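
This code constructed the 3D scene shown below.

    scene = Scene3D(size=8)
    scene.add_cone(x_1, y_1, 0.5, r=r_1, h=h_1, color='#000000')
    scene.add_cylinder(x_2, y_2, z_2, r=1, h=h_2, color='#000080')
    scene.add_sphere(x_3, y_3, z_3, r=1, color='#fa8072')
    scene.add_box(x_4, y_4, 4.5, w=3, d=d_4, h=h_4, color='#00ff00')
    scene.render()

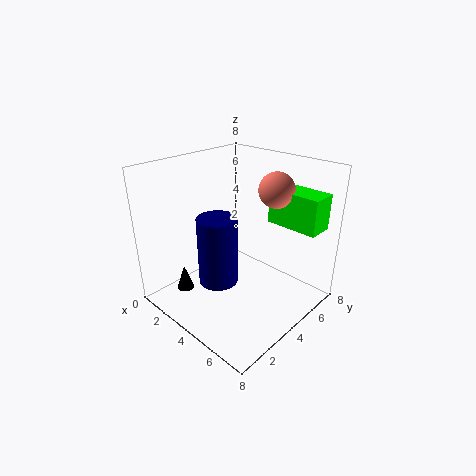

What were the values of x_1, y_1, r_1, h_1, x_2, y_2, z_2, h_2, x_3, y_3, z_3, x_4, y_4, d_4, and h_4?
x_1 = 1.5
y_1 = 2
r_1 = 0.5
h_1 = 1.5
x_2 = 4.5
y_2 = 2
z_2 = 2.5
h_2 = 3.5
x_3 = 5
y_3 = 6
z_3 = 6.5
x_4 = 4.5
y_4 = 6
d_4 = 1.5
h_4 = 2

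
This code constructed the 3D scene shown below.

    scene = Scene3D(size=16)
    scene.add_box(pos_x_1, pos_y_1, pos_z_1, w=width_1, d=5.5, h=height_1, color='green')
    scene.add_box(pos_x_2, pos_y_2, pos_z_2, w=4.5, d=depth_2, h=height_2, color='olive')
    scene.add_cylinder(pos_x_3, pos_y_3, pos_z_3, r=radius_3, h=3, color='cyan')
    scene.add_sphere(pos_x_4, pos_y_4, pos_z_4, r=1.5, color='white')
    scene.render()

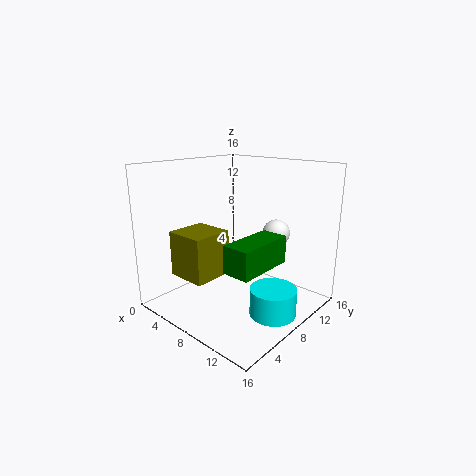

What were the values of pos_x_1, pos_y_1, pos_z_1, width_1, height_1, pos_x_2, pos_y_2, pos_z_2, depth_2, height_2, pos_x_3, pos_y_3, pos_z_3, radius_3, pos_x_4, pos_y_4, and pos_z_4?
pos_x_1 = 13
pos_y_1 = 0.5
pos_z_1 = 8
width_1 = 2.5
height_1 = 2.5
pos_x_2 = 3
pos_y_2 = 2.5
pos_z_2 = 4
depth_2 = 4.5
height_2 = 5
pos_x_3 = 13
pos_y_3 = 8
pos_z_3 = 0.5
radius_3 = 2.5
pos_x_4 = 11
pos_y_4 = 11
pos_z_4 = 8.5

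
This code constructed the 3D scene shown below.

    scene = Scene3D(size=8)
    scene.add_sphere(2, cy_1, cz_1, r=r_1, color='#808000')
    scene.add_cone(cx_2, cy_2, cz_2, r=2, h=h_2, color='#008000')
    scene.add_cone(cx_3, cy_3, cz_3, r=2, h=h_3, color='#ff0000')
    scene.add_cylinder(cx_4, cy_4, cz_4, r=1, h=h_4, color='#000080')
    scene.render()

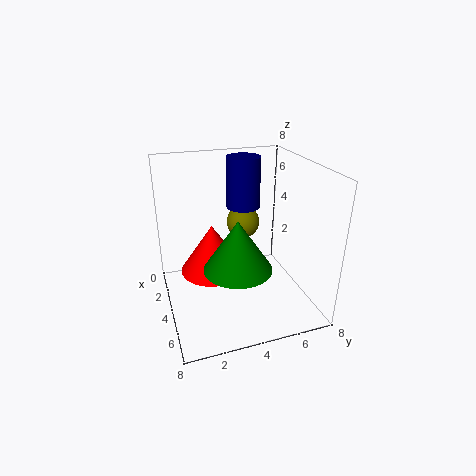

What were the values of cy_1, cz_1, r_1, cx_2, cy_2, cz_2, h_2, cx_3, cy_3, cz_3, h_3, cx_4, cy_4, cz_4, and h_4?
cy_1 = 5
cz_1 = 4
r_1 = 1
cx_2 = 4
cy_2 = 4
cz_2 = 2
h_2 = 3
cx_3 = 2
cy_3 = 3
cz_3 = 1
h_3 = 3
cx_4 = 2
cy_4 = 5
cz_4 = 5
h_4 = 3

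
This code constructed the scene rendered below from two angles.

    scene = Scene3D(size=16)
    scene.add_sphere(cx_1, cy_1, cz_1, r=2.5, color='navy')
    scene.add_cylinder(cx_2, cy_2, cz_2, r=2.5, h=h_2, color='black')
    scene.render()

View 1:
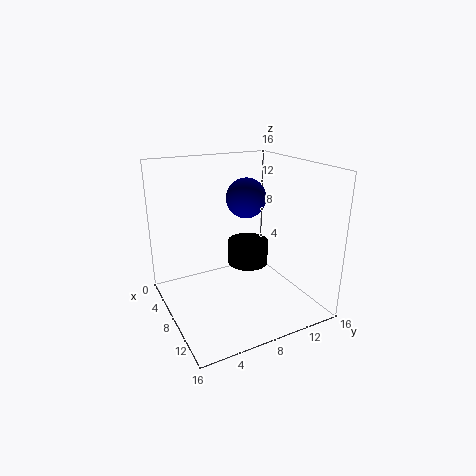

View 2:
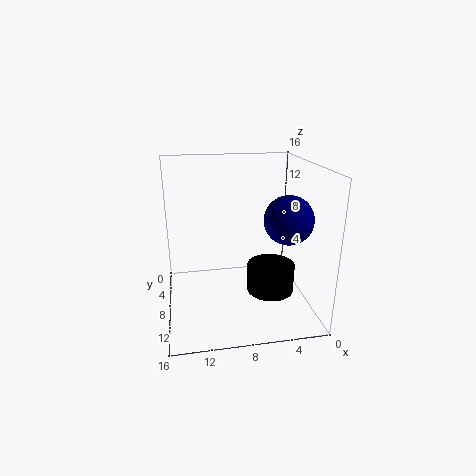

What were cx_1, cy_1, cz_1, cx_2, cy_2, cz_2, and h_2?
cx_1 = 3.5, cy_1 = 11.5, cz_1 = 11, cx_2 = 5, cy_2 = 11, cz_2 = 3, h_2 = 3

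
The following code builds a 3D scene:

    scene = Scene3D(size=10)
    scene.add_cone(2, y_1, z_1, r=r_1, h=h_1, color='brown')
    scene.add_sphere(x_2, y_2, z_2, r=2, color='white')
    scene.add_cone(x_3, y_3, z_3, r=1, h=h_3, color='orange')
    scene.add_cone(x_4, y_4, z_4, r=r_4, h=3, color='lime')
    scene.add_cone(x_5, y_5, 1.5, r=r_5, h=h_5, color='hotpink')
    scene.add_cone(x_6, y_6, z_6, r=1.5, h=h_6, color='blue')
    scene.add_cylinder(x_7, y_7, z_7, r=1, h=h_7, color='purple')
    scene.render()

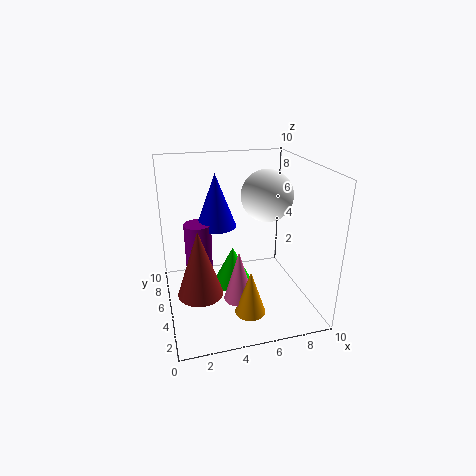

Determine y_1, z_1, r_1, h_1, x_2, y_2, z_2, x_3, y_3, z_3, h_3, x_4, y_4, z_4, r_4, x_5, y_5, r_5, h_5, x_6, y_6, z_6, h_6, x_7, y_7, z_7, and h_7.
y_1 = 3.5, z_1 = 2, r_1 = 1.5, h_1 = 4.5, x_2 = 8, y_2 = 7.5, z_2 = 7, x_3 = 5, y_3 = 2, z_3 = 1, h_3 = 3, x_4 = 5, y_4 = 6.5, z_4 = 0.5, r_4 = 1.5, x_5 = 4.5, y_5 = 3, r_5 = 1, h_5 = 3.5, x_6 = 4, y_6 = 7.5, z_6 = 5, h_6 = 4, x_7 = 2.5, y_7 = 7, z_7 = 2, h_7 = 3.5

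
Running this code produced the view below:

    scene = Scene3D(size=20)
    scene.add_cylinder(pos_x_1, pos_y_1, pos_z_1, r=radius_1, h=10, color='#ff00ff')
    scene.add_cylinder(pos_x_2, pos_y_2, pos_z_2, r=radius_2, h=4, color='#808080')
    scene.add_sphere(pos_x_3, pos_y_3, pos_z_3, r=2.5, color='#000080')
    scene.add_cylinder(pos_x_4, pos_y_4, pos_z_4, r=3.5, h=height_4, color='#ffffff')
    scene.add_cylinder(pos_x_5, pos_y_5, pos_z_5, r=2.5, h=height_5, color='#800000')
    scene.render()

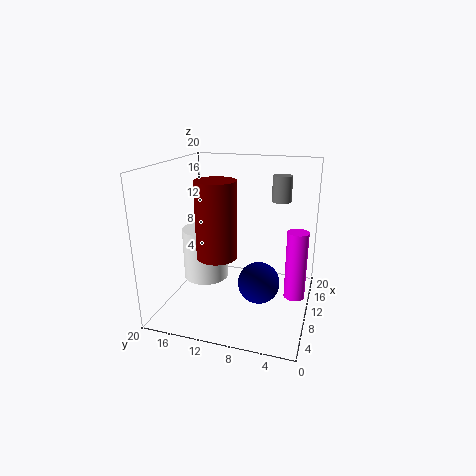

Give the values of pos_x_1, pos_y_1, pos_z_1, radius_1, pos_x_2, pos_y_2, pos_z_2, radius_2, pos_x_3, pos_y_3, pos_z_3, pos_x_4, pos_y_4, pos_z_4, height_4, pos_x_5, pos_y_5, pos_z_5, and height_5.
pos_x_1 = 12; pos_y_1 = 2; pos_z_1 = 1; radius_1 = 1.5; pos_x_2 = 18; pos_y_2 = 5.5; pos_z_2 = 13.5; radius_2 = 1.5; pos_x_3 = 4; pos_y_3 = 5.5; pos_z_3 = 7; pos_x_4 = 13.5; pos_y_4 = 16.5; pos_z_4 = 1.5; height_4 = 8; pos_x_5 = 4.5; pos_y_5 = 11; pos_z_5 = 9.5; height_5 = 9.5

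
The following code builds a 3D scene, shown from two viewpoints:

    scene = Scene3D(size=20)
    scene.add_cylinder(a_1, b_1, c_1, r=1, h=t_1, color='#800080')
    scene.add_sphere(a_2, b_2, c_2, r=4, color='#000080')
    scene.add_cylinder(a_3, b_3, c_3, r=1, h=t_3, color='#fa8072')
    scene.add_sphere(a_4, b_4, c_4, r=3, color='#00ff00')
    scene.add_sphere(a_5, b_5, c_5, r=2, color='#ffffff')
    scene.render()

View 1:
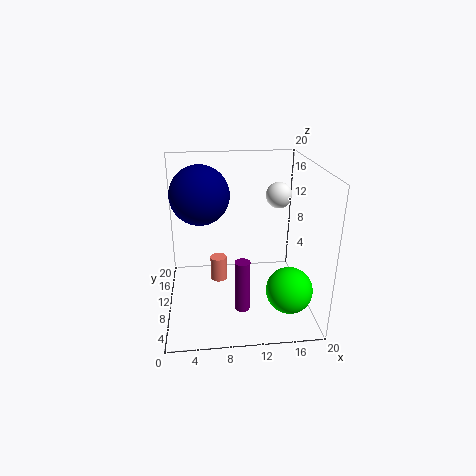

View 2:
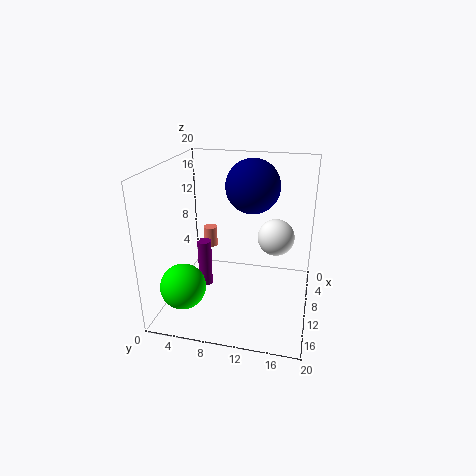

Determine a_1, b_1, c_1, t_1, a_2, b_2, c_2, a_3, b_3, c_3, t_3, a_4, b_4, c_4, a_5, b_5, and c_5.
a_1 = 10; b_1 = 5; c_1 = 2; t_1 = 7; a_2 = 5; b_2 = 11; c_2 = 16; a_3 = 7; b_3 = 5; c_3 = 7; t_3 = 3; a_4 = 16; b_4 = 4; c_4 = 5; a_5 = 17; b_5 = 16; c_5 = 14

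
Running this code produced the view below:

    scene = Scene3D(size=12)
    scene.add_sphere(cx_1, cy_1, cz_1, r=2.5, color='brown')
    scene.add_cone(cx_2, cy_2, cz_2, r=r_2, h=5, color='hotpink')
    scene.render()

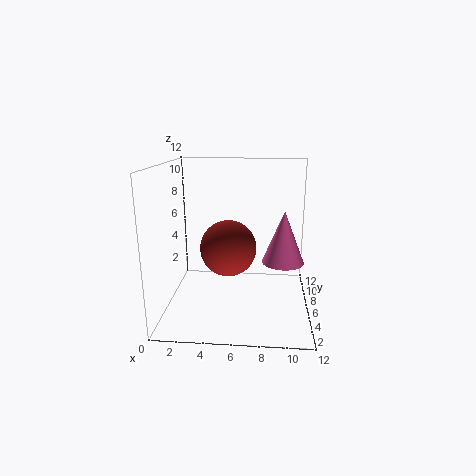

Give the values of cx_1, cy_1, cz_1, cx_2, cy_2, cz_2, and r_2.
cx_1 = 5
cy_1 = 7.5
cz_1 = 4.5
cx_2 = 10
cy_2 = 9.5
cz_2 = 2.5
r_2 = 2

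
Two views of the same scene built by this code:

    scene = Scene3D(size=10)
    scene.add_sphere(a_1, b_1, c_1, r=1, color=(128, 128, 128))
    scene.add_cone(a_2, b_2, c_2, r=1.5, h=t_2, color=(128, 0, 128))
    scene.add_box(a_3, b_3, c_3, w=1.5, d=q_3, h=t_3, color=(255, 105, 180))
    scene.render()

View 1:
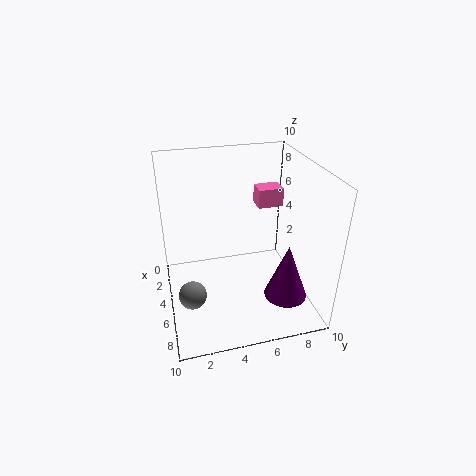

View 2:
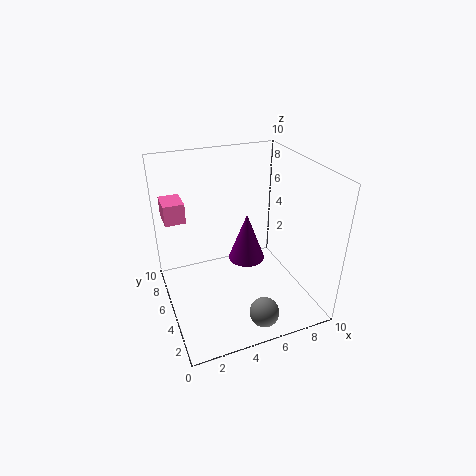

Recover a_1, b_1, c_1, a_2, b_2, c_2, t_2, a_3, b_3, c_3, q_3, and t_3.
a_1 = 5.5, b_1 = 1.5, c_1 = 1, a_2 = 7, b_2 = 8, c_2 = 1, t_2 = 4, a_3 = 0.5, b_3 = 7.5, c_3 = 5.5, q_3 = 2, t_3 = 1.5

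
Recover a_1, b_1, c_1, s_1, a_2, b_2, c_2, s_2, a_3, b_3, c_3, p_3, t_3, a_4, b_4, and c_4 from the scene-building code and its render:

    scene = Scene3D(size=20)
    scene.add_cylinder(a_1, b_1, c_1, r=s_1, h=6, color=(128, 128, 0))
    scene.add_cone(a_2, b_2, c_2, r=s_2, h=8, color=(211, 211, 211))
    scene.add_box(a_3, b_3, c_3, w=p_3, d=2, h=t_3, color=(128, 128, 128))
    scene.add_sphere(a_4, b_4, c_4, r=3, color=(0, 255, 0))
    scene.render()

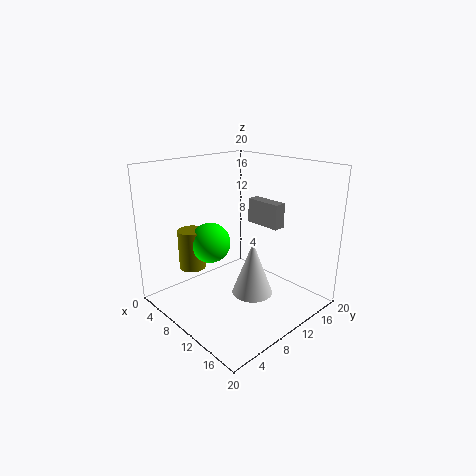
a_1 = 3
b_1 = 7
c_1 = 4
s_1 = 2
a_2 = 11
b_2 = 12
c_2 = 1
s_2 = 3
a_3 = 4
b_3 = 18
c_3 = 9
p_3 = 6
t_3 = 4
a_4 = 5
b_4 = 9
c_4 = 8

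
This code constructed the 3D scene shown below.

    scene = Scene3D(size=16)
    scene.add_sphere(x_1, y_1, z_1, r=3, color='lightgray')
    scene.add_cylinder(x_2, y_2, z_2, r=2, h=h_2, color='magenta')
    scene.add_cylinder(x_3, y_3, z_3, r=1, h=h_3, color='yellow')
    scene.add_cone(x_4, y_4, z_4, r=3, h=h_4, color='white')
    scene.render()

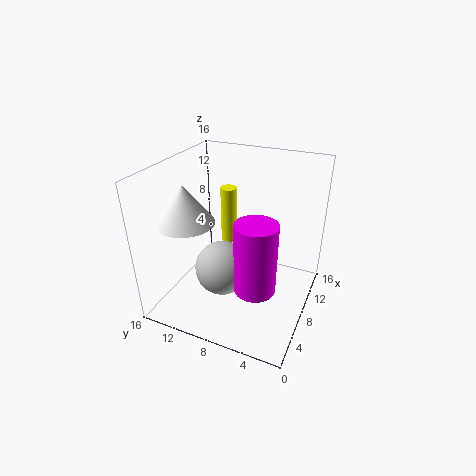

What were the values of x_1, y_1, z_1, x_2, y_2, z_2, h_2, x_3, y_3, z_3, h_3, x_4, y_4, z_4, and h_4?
x_1 = 6, y_1 = 9, z_1 = 5, x_2 = 3, y_2 = 4, z_2 = 6, h_2 = 7, x_3 = 12, y_3 = 11, z_3 = 5, h_3 = 7, x_4 = 4, y_4 = 12, z_4 = 11, h_4 = 4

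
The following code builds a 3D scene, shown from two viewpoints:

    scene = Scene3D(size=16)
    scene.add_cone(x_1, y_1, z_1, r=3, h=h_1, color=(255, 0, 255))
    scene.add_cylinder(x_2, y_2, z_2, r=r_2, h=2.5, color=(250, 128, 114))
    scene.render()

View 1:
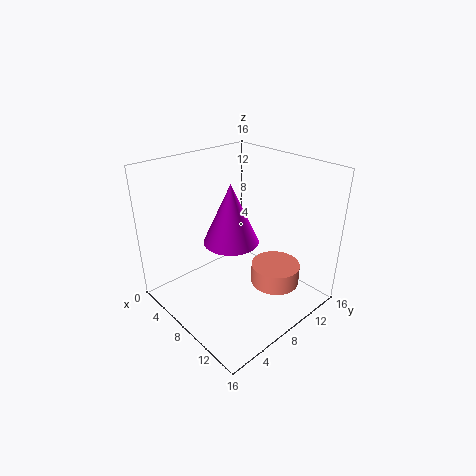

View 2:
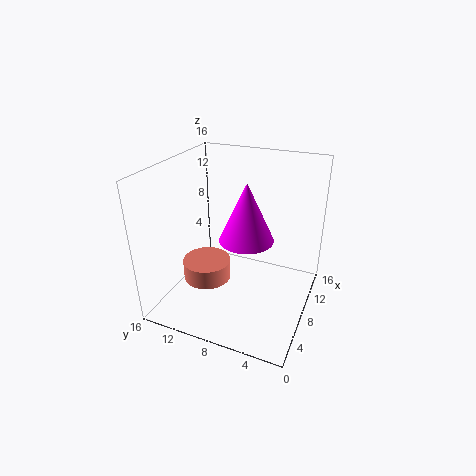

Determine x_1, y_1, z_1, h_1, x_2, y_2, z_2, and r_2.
x_1 = 8; y_1 = 7; z_1 = 8; h_1 = 6.5; x_2 = 9.5; y_2 = 13; z_2 = 0.5; r_2 = 3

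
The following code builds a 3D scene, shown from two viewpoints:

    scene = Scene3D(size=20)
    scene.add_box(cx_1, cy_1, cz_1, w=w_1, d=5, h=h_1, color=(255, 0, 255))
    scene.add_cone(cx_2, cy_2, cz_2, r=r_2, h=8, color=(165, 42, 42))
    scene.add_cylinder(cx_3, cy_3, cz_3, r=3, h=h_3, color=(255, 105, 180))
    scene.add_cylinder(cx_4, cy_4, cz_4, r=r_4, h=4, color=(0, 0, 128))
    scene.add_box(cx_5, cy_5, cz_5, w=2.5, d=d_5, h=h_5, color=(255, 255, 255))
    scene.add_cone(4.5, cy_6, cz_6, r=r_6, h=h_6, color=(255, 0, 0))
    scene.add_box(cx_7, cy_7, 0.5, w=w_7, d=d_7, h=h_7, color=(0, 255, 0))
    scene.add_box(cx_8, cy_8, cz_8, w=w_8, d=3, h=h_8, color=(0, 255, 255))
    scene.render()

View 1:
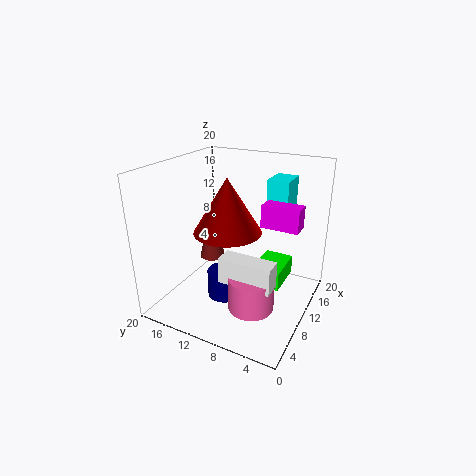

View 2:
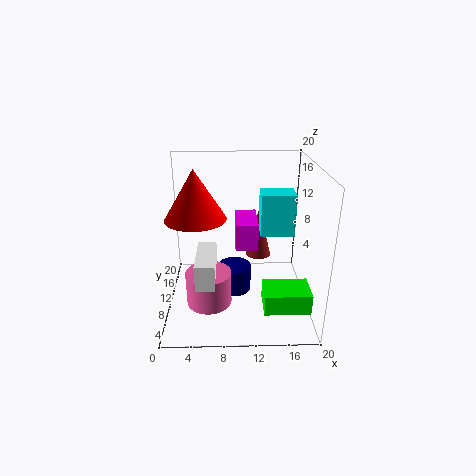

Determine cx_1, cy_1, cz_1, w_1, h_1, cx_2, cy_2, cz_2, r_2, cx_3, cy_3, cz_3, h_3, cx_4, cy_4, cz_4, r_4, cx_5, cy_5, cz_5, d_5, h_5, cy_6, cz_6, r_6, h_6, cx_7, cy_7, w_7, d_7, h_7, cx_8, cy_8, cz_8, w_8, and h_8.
cx_1 = 9.5; cy_1 = 1.5; cz_1 = 12.5; w_1 = 2.5; h_1 = 3; cx_2 = 13.5; cy_2 = 16.5; cz_2 = 4; r_2 = 2; cx_3 = 6; cy_3 = 6; cz_3 = 2.5; h_3 = 4.5; cx_4 = 9.5; cy_4 = 12; cz_4 = 0.5; r_4 = 2.5; cx_5 = 4.5; cy_5 = 3; cz_5 = 6; d_5 = 7; h_5 = 3.5; cy_6 = 8.5; cz_6 = 13.5; r_6 = 4; h_6 = 6.5; cx_7 = 13.5; cy_7 = 5; w_7 = 6.5; d_7 = 4.5; h_7 = 3; cx_8 = 12.5; cy_8 = 4; cz_8 = 13; w_8 = 4; h_8 = 5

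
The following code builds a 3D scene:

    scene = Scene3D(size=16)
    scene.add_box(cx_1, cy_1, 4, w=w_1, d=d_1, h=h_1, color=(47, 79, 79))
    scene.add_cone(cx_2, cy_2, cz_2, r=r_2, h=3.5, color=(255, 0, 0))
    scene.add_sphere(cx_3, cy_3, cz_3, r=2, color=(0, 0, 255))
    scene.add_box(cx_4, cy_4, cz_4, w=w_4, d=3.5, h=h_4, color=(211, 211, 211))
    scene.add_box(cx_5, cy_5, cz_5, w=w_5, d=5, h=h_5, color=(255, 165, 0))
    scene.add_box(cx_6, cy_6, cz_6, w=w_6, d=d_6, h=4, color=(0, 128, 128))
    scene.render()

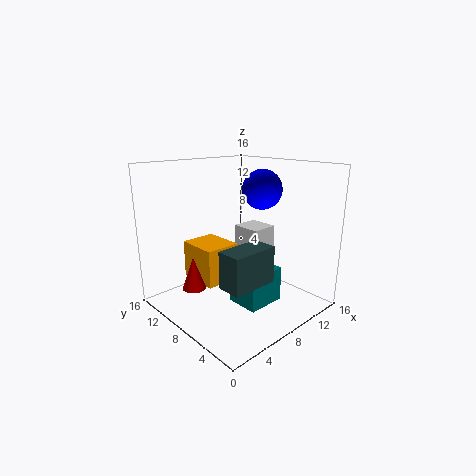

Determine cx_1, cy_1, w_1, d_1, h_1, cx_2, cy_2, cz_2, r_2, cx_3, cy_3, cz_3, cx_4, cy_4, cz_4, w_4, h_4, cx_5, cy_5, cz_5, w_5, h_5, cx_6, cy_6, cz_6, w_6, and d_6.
cx_1 = 3.75, cy_1 = 3.5, w_1 = 5.25, d_1 = 2.75, h_1 = 4, cx_2 = 2.75, cy_2 = 9.25, cz_2 = 3.25, r_2 = 1.25, cx_3 = 8.5, cy_3 = 5, cz_3 = 13.75, cx_4 = 10, cy_4 = 7.25, cz_4 = 5.75, w_4 = 3.25, h_4 = 2.75, cx_5 = 5.25, cy_5 = 9.75, cz_5 = 2, w_5 = 4.25, h_5 = 4.5, cx_6 = 7, cy_6 = 4.5, cz_6 = 0.5, w_6 = 4.5, d_6 = 3.75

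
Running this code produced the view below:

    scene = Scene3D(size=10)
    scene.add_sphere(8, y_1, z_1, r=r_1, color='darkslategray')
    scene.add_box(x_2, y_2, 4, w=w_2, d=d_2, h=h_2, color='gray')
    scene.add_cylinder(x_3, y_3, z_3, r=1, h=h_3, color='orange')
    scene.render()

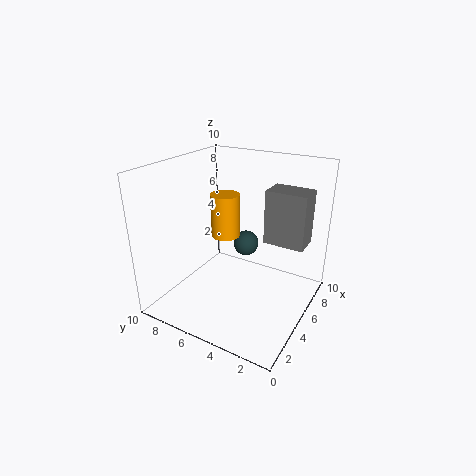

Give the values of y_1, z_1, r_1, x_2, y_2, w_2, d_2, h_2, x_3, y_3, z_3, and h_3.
y_1 = 6; z_1 = 3; r_1 = 1; x_2 = 7; y_2 = 1; w_2 = 2; d_2 = 3; h_2 = 4; x_3 = 5; y_3 = 6; z_3 = 5; h_3 = 3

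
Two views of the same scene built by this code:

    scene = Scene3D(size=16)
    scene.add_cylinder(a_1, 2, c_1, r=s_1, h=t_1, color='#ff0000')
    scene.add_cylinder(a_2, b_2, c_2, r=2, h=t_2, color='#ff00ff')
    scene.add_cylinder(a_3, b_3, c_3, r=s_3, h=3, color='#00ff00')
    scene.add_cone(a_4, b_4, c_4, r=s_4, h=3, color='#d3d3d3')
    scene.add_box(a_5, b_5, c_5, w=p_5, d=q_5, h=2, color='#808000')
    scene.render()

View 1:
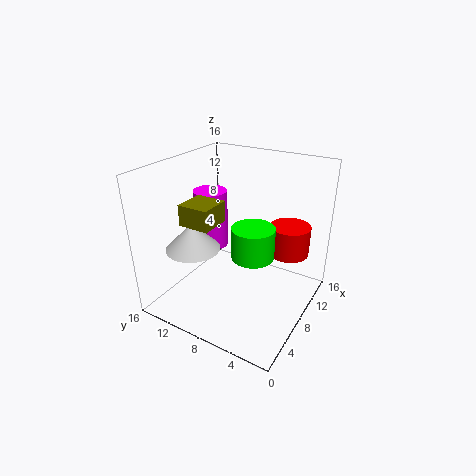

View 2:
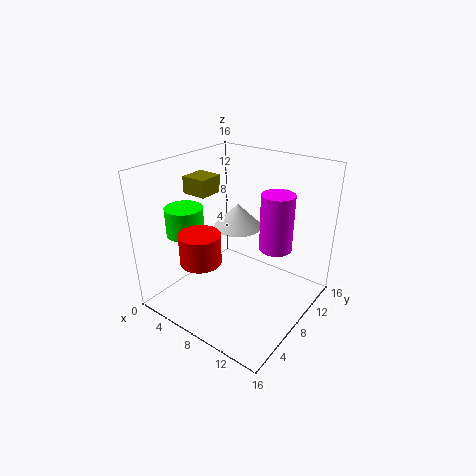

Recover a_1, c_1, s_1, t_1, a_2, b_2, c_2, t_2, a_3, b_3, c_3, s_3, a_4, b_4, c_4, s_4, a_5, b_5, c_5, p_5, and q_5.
a_1 = 8, c_1 = 8, s_1 = 2, t_1 = 3, a_2 = 10, b_2 = 13, c_2 = 5, t_2 = 7, a_3 = 4, b_3 = 4, c_3 = 9, s_3 = 2, a_4 = 5, b_4 = 12, c_4 = 7, s_4 = 3, a_5 = 1, b_5 = 7, c_5 = 12, p_5 = 3, q_5 = 3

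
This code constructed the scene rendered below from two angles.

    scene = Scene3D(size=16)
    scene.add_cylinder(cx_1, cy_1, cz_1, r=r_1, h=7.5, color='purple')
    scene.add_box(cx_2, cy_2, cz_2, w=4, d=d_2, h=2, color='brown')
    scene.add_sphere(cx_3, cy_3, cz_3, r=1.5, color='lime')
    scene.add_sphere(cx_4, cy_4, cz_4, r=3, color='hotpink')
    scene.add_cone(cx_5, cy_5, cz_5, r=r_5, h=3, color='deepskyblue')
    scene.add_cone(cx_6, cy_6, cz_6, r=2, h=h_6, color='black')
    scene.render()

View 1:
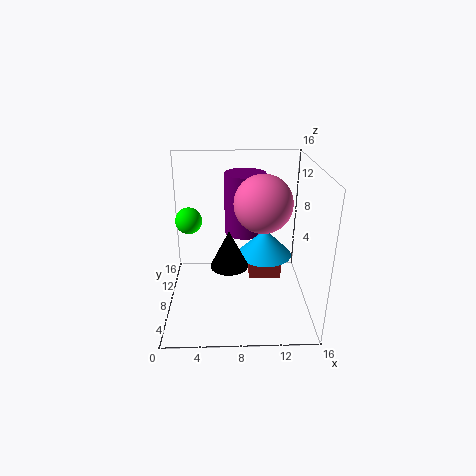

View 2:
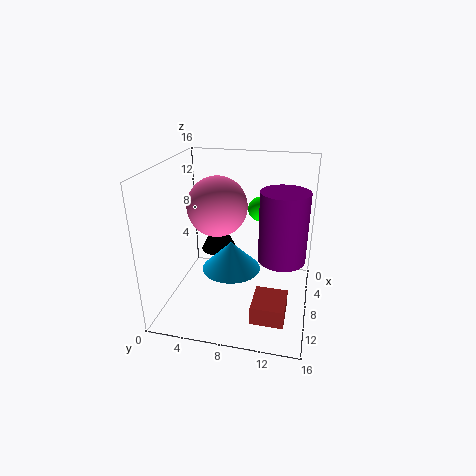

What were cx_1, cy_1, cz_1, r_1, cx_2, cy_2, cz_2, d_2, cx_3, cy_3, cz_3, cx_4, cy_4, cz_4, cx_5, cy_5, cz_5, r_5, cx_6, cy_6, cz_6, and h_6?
cx_1 = 9
cy_1 = 13
cz_1 = 6.5
r_1 = 2.5
cx_2 = 9.5
cy_2 = 10.5
cz_2 = 1
d_2 = 3.5
cx_3 = 2.5
cy_3 = 9.5
cz_3 = 9.5
cx_4 = 10.5
cy_4 = 6.5
cz_4 = 12.5
cx_5 = 11
cy_5 = 8
cz_5 = 6
r_5 = 3
cx_6 = 7
cy_6 = 5.5
cz_6 = 6
h_6 = 4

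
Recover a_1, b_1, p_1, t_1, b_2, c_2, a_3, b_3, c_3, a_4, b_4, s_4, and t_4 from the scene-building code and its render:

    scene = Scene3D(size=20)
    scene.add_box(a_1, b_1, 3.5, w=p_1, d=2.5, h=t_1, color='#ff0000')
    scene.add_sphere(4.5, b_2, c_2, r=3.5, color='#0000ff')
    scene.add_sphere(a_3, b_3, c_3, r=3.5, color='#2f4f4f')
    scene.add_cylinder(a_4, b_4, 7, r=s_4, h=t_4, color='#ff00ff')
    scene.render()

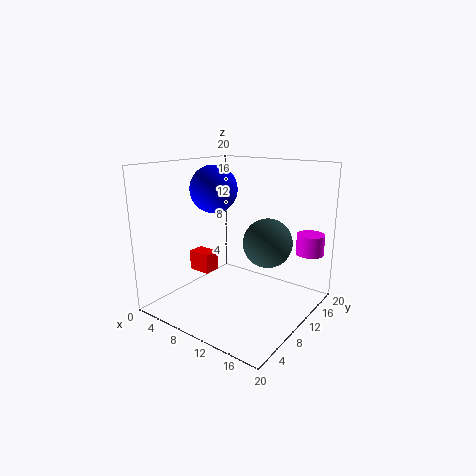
a_1 = 1.5
b_1 = 9
p_1 = 3.5
t_1 = 3
b_2 = 11.5
c_2 = 16
a_3 = 13
b_3 = 13
c_3 = 9
a_4 = 17.5
b_4 = 17.5
s_4 = 2
t_4 = 3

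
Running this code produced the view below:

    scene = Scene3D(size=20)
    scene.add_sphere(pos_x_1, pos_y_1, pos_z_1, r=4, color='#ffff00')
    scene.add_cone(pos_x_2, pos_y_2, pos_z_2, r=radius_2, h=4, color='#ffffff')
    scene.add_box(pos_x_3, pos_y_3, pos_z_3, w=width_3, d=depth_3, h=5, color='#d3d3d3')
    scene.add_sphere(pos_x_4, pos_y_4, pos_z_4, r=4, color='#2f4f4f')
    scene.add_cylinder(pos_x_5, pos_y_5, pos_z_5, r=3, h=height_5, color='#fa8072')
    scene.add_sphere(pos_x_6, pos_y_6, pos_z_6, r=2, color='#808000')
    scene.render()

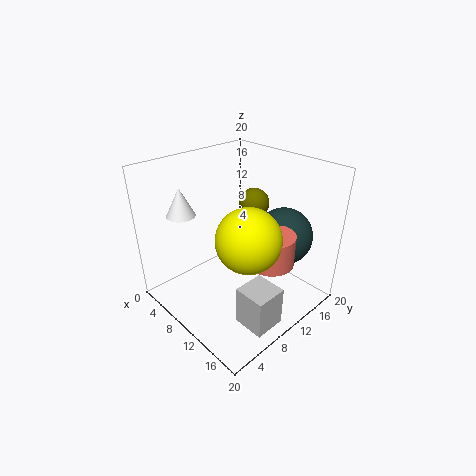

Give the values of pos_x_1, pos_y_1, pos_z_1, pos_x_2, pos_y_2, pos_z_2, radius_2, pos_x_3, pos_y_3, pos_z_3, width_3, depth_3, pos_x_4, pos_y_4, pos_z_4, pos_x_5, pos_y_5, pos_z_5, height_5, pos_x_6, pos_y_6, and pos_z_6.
pos_x_1 = 15
pos_y_1 = 7
pos_z_1 = 13
pos_x_2 = 4
pos_y_2 = 5
pos_z_2 = 13
radius_2 = 2
pos_x_3 = 16
pos_y_3 = 4
pos_z_3 = 3
width_3 = 4
depth_3 = 4
pos_x_4 = 14
pos_y_4 = 15
pos_z_4 = 10
pos_x_5 = 16
pos_y_5 = 10
pos_z_5 = 9
height_5 = 4
pos_x_6 = 11
pos_y_6 = 12
pos_z_6 = 15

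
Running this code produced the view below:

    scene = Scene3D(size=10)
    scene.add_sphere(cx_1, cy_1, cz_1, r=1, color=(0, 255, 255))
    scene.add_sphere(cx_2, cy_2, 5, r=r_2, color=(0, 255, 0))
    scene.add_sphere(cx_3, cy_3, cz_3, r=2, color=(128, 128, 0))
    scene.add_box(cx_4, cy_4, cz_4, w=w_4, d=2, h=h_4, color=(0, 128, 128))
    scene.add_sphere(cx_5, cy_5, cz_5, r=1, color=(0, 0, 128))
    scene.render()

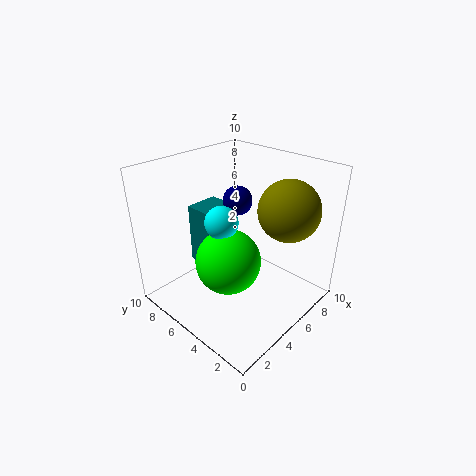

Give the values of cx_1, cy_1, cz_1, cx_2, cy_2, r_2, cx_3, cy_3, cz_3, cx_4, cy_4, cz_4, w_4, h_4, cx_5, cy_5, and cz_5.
cx_1 = 2.5
cy_1 = 4
cz_1 = 7.5
cx_2 = 2.5
cy_2 = 3.5
r_2 = 2
cx_3 = 6.5
cy_3 = 2
cz_3 = 7.5
cx_4 = 4
cy_4 = 7
cz_4 = 2
w_4 = 2.5
h_4 = 4.5
cx_5 = 5.5
cy_5 = 5.5
cz_5 = 7.5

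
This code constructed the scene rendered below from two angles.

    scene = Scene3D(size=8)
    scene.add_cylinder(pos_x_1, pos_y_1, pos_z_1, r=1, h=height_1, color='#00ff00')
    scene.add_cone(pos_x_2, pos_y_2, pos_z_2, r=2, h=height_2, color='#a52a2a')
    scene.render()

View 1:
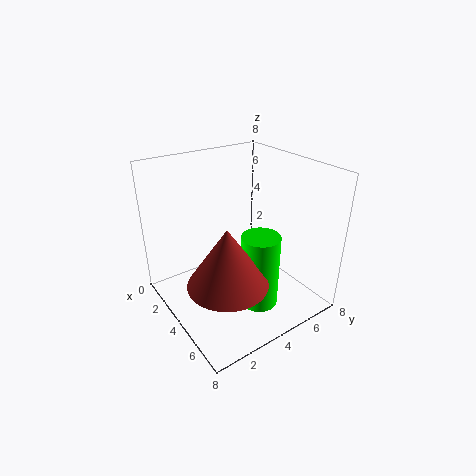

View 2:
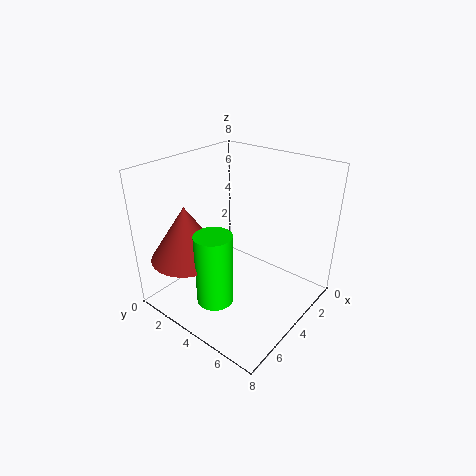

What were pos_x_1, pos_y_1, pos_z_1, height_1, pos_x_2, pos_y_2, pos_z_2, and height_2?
pos_x_1 = 6
pos_y_1 = 4
pos_z_1 = 1
height_1 = 4
pos_x_2 = 6
pos_y_2 = 2
pos_z_2 = 3
height_2 = 3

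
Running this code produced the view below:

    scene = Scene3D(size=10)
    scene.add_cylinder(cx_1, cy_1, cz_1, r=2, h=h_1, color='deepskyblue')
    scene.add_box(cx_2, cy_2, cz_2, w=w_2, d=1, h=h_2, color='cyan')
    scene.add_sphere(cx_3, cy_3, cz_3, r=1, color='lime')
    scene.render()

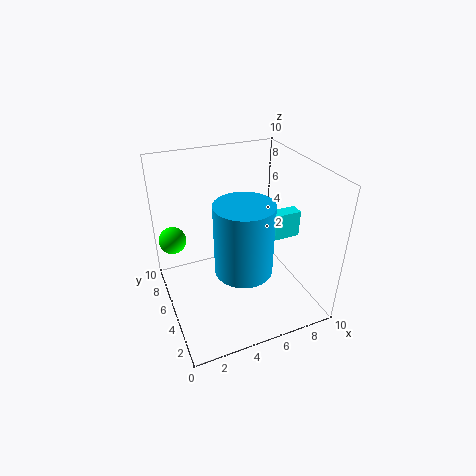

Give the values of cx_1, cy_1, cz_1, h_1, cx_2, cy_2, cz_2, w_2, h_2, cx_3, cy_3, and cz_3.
cx_1 = 5; cy_1 = 4; cz_1 = 3; h_1 = 5; cx_2 = 8; cy_2 = 5; cz_2 = 4; w_2 = 2; h_2 = 2; cx_3 = 1; cy_3 = 8; cz_3 = 4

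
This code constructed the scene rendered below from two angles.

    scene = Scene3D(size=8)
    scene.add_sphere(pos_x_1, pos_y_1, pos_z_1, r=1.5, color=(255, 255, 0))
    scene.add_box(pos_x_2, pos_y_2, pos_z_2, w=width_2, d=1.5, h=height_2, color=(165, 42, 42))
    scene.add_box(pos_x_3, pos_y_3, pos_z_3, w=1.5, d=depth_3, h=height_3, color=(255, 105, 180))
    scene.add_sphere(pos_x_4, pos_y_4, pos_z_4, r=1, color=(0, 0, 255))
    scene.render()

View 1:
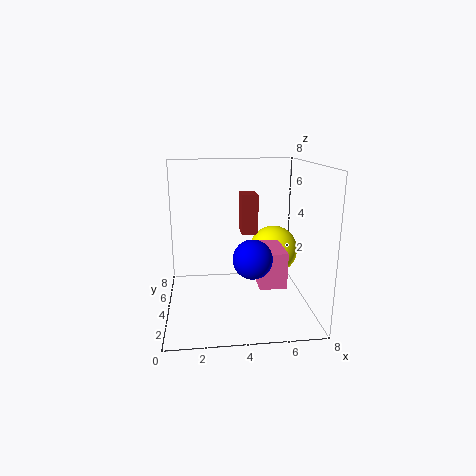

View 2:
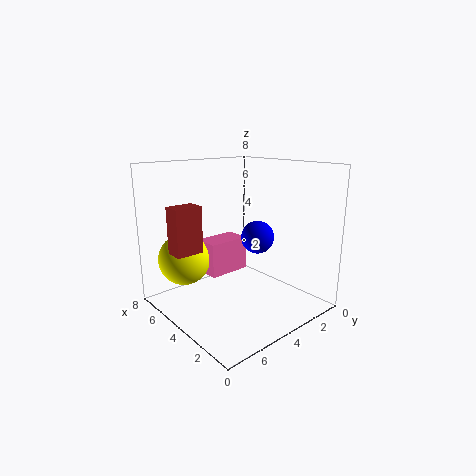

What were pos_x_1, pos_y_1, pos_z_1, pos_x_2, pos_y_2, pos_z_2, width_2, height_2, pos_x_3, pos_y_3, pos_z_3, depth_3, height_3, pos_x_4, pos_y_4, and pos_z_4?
pos_x_1 = 6.5; pos_y_1 = 6; pos_z_1 = 2.5; pos_x_2 = 4.5; pos_y_2 = 6; pos_z_2 = 3.5; width_2 = 1; height_2 = 2.5; pos_x_3 = 5; pos_y_3 = 2.5; pos_z_3 = 1.5; depth_3 = 2.5; height_3 = 2; pos_x_4 = 4.5; pos_y_4 = 2; pos_z_4 = 3.5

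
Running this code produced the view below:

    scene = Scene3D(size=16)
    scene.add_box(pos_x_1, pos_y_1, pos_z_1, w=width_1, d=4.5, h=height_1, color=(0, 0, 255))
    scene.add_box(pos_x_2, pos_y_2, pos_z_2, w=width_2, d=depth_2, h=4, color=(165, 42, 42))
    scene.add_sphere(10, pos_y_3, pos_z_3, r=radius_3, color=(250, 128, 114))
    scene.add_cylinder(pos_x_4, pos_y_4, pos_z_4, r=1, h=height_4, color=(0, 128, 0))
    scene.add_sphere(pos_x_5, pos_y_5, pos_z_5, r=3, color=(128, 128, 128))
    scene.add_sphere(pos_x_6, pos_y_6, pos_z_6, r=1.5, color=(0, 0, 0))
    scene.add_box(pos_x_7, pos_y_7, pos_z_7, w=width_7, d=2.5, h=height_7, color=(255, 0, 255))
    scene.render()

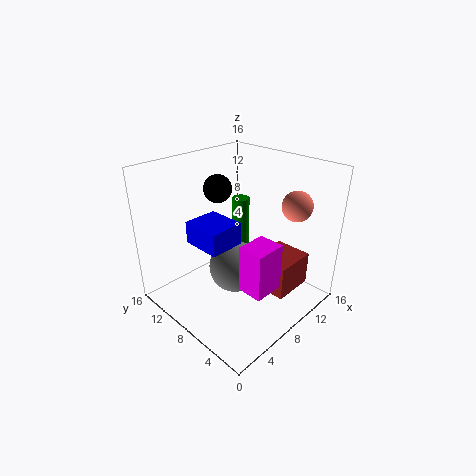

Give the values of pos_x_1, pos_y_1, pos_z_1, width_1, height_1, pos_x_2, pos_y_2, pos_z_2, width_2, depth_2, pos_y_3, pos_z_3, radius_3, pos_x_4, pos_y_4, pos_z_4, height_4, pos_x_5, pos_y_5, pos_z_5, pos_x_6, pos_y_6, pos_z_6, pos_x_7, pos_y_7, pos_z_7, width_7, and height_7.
pos_x_1 = 4, pos_y_1 = 7.5, pos_z_1 = 7.5, width_1 = 4, height_1 = 2.5, pos_x_2 = 10, pos_y_2 = 3, pos_z_2 = 1, width_2 = 5, depth_2 = 4.5, pos_y_3 = 2, pos_z_3 = 13, radius_3 = 1.5, pos_x_4 = 10.5, pos_y_4 = 10, pos_z_4 = 4.5, height_4 = 7, pos_x_5 = 8, pos_y_5 = 8.5, pos_z_5 = 4, pos_x_6 = 7, pos_y_6 = 10, pos_z_6 = 13.5, pos_x_7 = 3, pos_y_7 = 0.5, pos_z_7 = 6.5, width_7 = 3, height_7 = 4.5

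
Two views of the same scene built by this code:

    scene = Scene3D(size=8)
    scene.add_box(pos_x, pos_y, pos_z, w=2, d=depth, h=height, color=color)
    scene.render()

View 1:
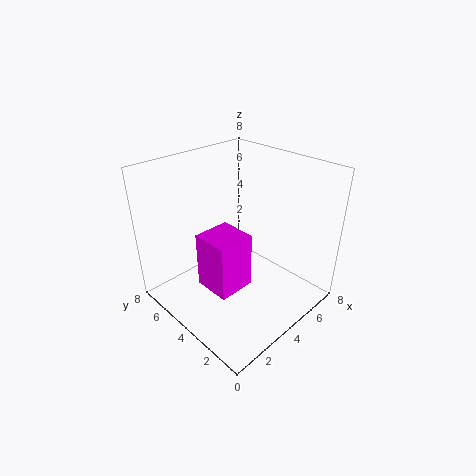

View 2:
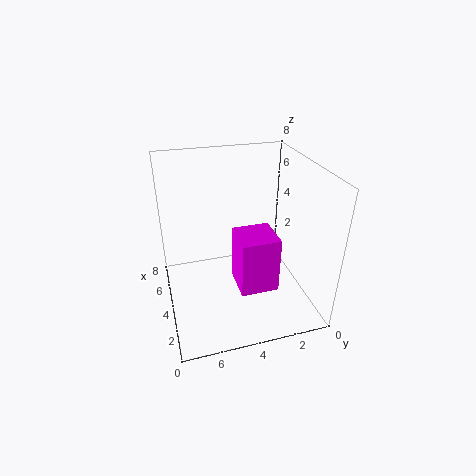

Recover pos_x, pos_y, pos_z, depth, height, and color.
pos_x = 1.5; pos_y = 2.5; pos_z = 2; depth = 2; height = 3; color = 'magenta'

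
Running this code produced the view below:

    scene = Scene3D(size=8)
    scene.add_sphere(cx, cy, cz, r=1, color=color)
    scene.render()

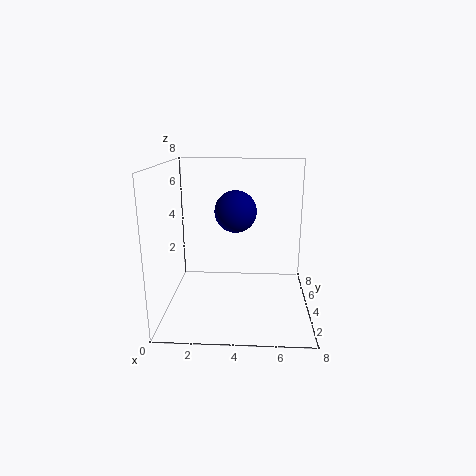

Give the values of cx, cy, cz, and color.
cx = 4; cy = 2; cz = 6; color = 'navy'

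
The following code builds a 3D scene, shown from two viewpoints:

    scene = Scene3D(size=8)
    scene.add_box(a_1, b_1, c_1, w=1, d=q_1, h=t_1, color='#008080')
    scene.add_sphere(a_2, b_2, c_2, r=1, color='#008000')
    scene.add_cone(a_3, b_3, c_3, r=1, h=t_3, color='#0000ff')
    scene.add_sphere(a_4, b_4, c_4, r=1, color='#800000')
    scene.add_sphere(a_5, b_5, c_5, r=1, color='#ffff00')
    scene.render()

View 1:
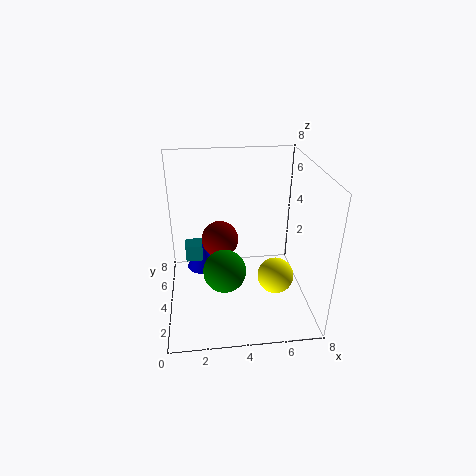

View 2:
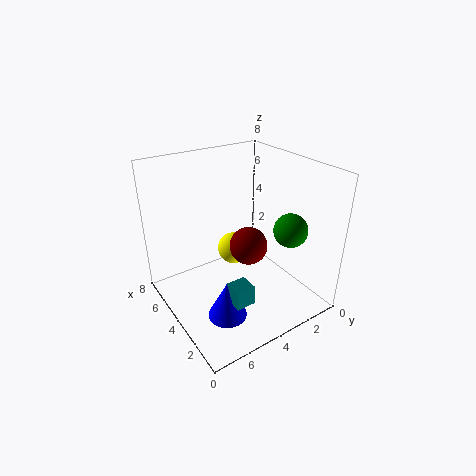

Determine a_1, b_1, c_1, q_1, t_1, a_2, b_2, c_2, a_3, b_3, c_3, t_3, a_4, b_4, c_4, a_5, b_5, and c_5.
a_1 = 1
b_1 = 5
c_1 = 2
q_1 = 1
t_1 = 1
a_2 = 3
b_2 = 1
c_2 = 4
a_3 = 2
b_3 = 6
c_3 = 1
t_3 = 2
a_4 = 3
b_4 = 4
c_4 = 4
a_5 = 6
b_5 = 3
c_5 = 2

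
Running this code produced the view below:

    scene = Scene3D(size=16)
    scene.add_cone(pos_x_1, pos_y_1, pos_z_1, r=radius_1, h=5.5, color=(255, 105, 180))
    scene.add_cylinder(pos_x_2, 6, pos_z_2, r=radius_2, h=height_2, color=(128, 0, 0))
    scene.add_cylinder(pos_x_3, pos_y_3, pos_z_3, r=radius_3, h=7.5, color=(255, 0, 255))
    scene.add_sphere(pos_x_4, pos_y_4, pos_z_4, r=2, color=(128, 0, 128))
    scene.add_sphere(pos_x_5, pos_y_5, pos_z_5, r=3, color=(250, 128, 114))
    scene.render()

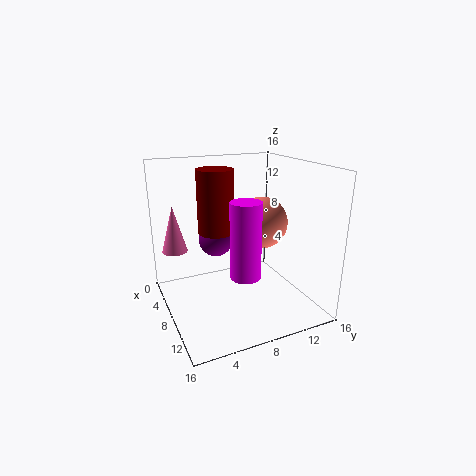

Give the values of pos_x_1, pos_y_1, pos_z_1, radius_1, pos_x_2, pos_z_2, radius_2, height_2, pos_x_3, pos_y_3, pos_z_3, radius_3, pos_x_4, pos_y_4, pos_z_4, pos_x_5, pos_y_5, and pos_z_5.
pos_x_1 = 3; pos_y_1 = 2; pos_z_1 = 5.5; radius_1 = 1.5; pos_x_2 = 6.5; pos_z_2 = 8.5; radius_2 = 2; height_2 = 7; pos_x_3 = 13; pos_y_3 = 6.5; pos_z_3 = 6; radius_3 = 1.5; pos_x_4 = 5; pos_y_4 = 6.5; pos_z_4 = 7; pos_x_5 = 7; pos_y_5 = 11.5; pos_z_5 = 9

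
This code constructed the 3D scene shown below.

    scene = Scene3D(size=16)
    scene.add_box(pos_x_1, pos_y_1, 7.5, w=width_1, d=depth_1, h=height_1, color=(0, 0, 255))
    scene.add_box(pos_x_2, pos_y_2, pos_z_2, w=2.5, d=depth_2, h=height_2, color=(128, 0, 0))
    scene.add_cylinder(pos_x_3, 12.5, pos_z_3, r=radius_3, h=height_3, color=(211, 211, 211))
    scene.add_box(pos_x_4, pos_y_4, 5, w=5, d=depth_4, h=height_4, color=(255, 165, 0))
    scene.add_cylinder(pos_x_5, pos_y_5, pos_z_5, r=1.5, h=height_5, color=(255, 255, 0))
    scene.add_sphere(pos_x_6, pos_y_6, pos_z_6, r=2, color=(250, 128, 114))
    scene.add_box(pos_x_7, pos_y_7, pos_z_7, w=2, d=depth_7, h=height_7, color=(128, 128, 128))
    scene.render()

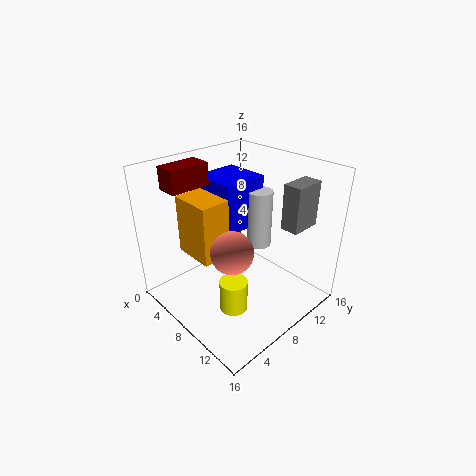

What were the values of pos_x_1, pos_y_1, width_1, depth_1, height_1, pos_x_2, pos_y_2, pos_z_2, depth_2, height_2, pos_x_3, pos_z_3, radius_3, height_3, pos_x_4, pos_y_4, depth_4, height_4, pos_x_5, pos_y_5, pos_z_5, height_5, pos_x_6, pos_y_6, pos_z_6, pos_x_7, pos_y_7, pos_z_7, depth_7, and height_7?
pos_x_1 = 1, pos_y_1 = 8, width_1 = 5.5, depth_1 = 5.5, height_1 = 6, pos_x_2 = 2, pos_y_2 = 2.5, pos_z_2 = 13.5, depth_2 = 4.5, height_2 = 2.5, pos_x_3 = 7, pos_z_3 = 5, radius_3 = 1.5, height_3 = 7, pos_x_4 = 1.5, pos_y_4 = 4.5, depth_4 = 4, height_4 = 7, pos_x_5 = 10.5, pos_y_5 = 5, pos_z_5 = 1.5, height_5 = 3.5, pos_x_6 = 12, pos_y_6 = 3.5, pos_z_6 = 10, pos_x_7 = 11.5, pos_y_7 = 11, pos_z_7 = 9.5, depth_7 = 3.5, height_7 = 5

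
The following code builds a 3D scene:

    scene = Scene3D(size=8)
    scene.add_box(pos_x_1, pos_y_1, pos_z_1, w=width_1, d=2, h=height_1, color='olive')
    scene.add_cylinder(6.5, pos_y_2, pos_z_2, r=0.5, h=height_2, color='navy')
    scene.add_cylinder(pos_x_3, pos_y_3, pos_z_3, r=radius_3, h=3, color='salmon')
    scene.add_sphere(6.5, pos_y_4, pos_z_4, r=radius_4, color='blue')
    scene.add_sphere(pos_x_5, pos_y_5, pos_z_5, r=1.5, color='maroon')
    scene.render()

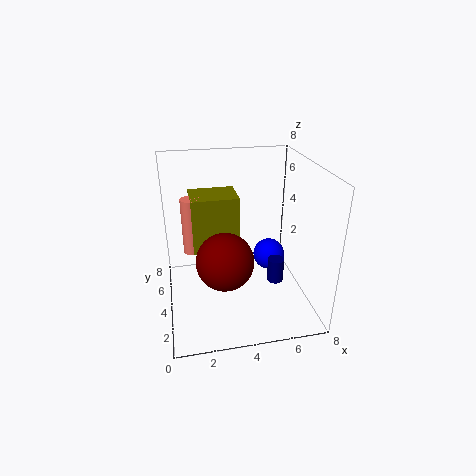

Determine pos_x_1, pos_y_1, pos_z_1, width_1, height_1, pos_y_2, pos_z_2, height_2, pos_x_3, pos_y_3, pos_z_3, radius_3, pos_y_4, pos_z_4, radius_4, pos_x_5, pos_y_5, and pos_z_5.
pos_x_1 = 1.5, pos_y_1 = 3.5, pos_z_1 = 3.5, width_1 = 2.5, height_1 = 3, pos_y_2 = 4.5, pos_z_2 = 0.5, height_2 = 1.5, pos_x_3 = 1.5, pos_y_3 = 4, pos_z_3 = 3.5, radius_3 = 0.5, pos_y_4 = 6, pos_z_4 = 1.5, radius_4 = 1, pos_x_5 = 3, pos_y_5 = 2.5, pos_z_5 = 3.5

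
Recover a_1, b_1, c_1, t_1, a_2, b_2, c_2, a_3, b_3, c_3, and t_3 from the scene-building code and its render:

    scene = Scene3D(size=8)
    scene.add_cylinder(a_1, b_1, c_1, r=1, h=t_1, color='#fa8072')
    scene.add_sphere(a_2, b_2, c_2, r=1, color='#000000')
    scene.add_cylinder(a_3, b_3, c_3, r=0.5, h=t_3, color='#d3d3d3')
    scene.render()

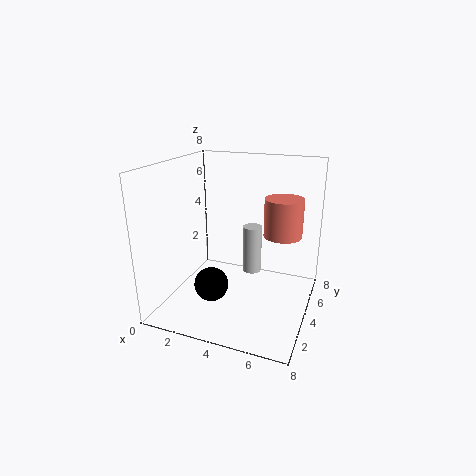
a_1 = 6.5, b_1 = 4, c_1 = 4.5, t_1 = 2, a_2 = 2.5, b_2 = 3.5, c_2 = 1, a_3 = 5, b_3 = 3.5, c_3 = 2.5, t_3 = 2.5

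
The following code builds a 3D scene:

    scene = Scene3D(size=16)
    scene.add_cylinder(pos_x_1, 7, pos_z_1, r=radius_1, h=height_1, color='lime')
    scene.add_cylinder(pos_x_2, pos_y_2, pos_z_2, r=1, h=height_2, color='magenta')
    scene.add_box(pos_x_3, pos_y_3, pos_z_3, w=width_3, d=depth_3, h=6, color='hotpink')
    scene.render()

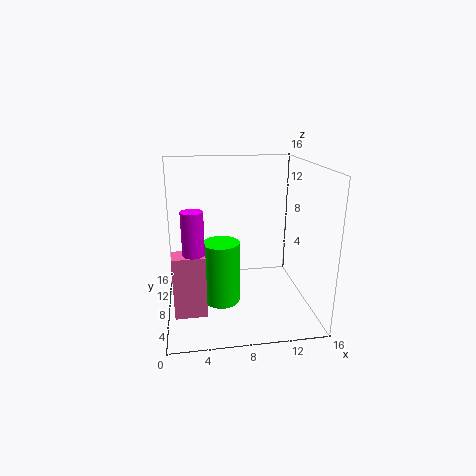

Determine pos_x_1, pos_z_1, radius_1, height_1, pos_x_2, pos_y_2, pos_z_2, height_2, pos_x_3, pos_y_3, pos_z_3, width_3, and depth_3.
pos_x_1 = 6, pos_z_1 = 1, radius_1 = 2, height_1 = 7, pos_x_2 = 3, pos_y_2 = 2, pos_z_2 = 6, height_2 = 7, pos_x_3 = 1, pos_y_3 = 1, pos_z_3 = 3, width_3 = 3, depth_3 = 2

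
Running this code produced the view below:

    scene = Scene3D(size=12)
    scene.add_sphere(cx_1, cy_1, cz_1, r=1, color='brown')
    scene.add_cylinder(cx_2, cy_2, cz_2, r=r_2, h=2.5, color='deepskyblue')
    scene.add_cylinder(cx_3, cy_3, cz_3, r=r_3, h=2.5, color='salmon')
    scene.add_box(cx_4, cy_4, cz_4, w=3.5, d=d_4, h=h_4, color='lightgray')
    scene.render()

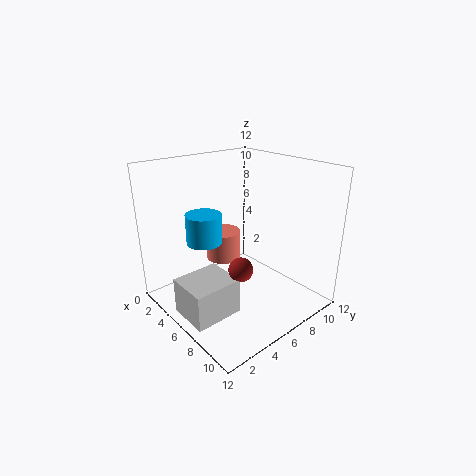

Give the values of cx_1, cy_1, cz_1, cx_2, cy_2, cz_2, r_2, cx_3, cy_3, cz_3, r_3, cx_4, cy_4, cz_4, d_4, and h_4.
cx_1 = 7.5
cy_1 = 5
cz_1 = 4
cx_2 = 4
cy_2 = 4
cz_2 = 5.5
r_2 = 1.5
cx_3 = 4
cy_3 = 6
cz_3 = 3.5
r_3 = 1.5
cx_4 = 4.5
cy_4 = 0.5
cz_4 = 0.5
d_4 = 4
h_4 = 3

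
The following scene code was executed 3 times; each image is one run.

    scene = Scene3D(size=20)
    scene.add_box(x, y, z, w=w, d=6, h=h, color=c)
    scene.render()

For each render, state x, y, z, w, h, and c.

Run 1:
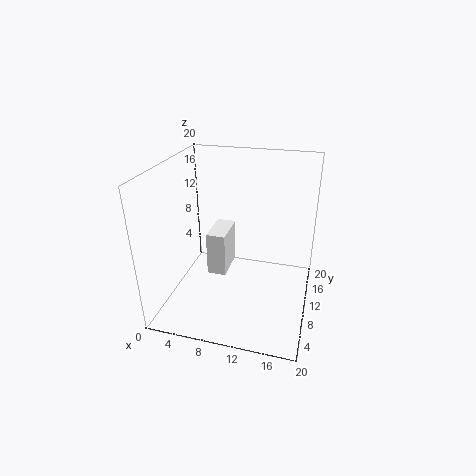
x = 4
y = 13
z = 1
w = 3
h = 7
c = 'white'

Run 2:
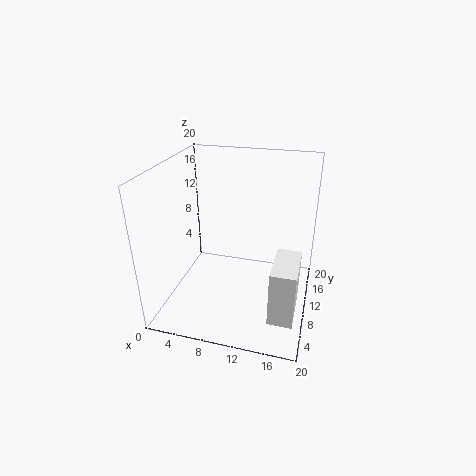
x = 16
y = 1
z = 4
w = 3
h = 7
c = 'white'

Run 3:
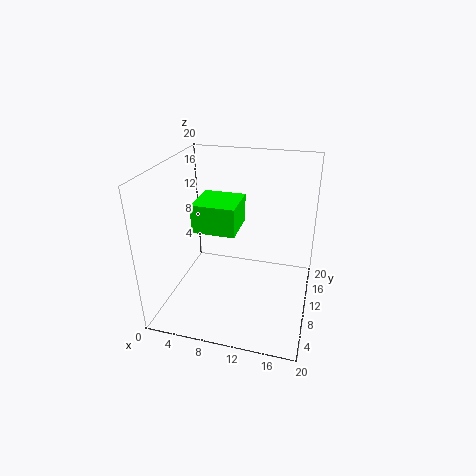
x = 4
y = 8
z = 11
w = 6
h = 4
c = 'lime'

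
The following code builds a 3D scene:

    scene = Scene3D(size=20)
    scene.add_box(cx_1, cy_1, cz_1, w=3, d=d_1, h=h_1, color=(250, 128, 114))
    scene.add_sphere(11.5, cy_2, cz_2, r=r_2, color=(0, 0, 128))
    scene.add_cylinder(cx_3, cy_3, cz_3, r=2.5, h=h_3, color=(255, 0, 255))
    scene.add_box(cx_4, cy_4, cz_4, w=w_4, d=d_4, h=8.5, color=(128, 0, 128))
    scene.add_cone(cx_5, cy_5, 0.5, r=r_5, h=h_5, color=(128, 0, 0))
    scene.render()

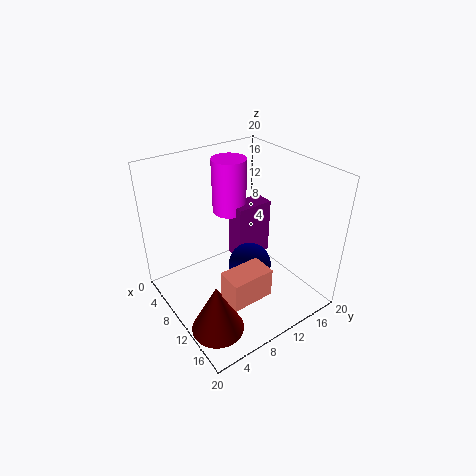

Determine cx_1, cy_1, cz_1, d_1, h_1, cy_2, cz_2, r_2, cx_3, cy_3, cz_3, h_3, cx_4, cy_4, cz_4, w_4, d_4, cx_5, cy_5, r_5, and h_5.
cx_1 = 16.5, cy_1 = 3, cz_1 = 8, d_1 = 5, h_1 = 3.5, cy_2 = 11, cz_2 = 6, r_2 = 3, cx_3 = 5, cy_3 = 12, cz_3 = 11.5, h_3 = 8, cx_4 = 5.5, cy_4 = 11.5, cz_4 = 4.5, w_4 = 3, d_4 = 5.5, cx_5 = 14.5, cy_5 = 3.5, r_5 = 3.5, h_5 = 7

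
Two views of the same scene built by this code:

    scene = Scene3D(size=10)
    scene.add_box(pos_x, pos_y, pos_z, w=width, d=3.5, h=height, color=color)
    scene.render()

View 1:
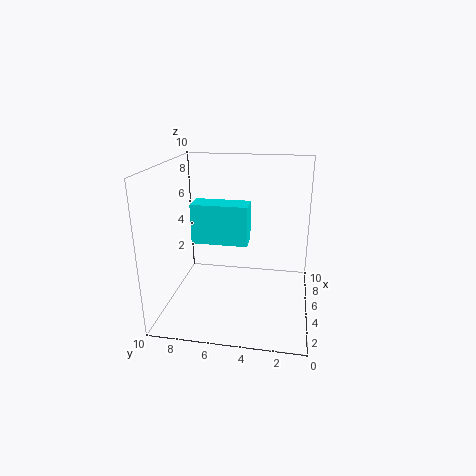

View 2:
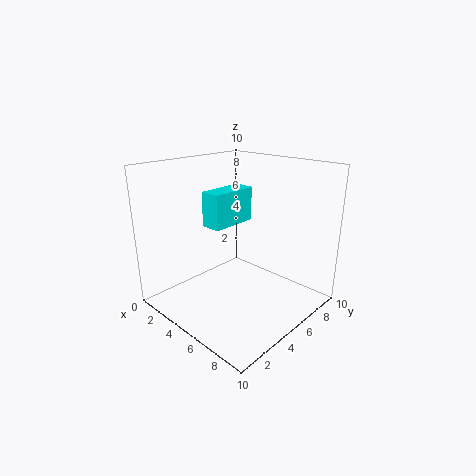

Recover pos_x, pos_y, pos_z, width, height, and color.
pos_x = 2.5, pos_y = 4, pos_z = 5.5, width = 1.5, height = 2.5, color = 'cyan'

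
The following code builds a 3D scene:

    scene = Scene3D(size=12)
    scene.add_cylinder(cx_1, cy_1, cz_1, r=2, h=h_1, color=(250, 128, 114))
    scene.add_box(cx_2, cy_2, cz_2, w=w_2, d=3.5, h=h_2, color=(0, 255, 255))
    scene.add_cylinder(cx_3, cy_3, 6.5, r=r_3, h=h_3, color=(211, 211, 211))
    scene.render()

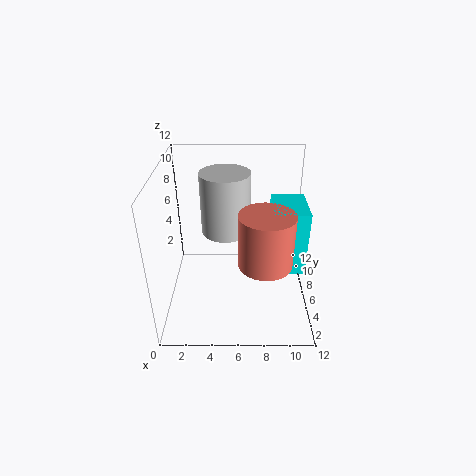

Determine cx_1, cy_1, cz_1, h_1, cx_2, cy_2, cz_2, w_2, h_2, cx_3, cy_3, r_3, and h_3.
cx_1 = 8, cy_1 = 2.5, cz_1 = 6, h_1 = 4, cx_2 = 8.5, cy_2 = 2.5, cz_2 = 5, w_2 = 2.5, h_2 = 5, cx_3 = 5, cy_3 = 6.5, r_3 = 2, h_3 = 5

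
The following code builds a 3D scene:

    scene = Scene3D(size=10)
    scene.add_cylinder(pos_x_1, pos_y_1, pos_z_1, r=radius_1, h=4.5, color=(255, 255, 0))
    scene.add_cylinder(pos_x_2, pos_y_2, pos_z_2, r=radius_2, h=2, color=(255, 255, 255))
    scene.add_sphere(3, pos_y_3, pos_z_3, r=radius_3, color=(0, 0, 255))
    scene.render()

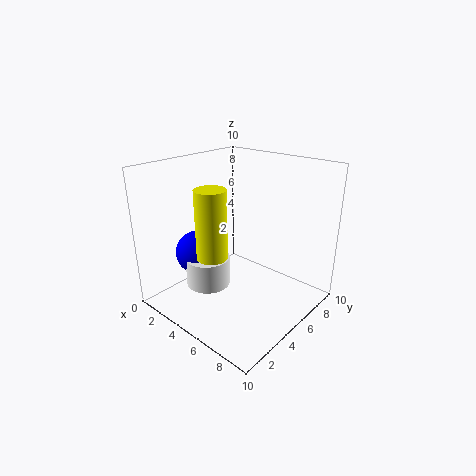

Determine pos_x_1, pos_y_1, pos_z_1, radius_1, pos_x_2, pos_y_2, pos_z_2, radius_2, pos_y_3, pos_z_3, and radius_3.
pos_x_1 = 5
pos_y_1 = 2.5
pos_z_1 = 4.5
radius_1 = 1
pos_x_2 = 4
pos_y_2 = 3
pos_z_2 = 2
radius_2 = 1.5
pos_y_3 = 3
pos_z_3 = 4
radius_3 = 1.5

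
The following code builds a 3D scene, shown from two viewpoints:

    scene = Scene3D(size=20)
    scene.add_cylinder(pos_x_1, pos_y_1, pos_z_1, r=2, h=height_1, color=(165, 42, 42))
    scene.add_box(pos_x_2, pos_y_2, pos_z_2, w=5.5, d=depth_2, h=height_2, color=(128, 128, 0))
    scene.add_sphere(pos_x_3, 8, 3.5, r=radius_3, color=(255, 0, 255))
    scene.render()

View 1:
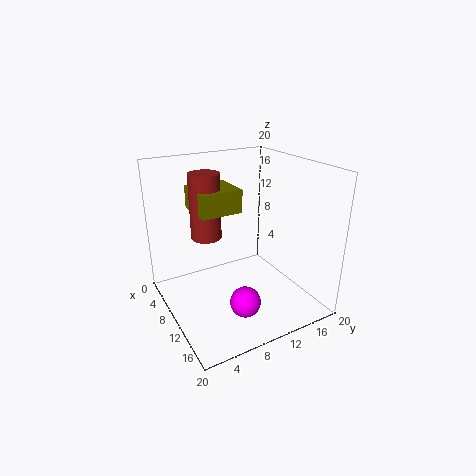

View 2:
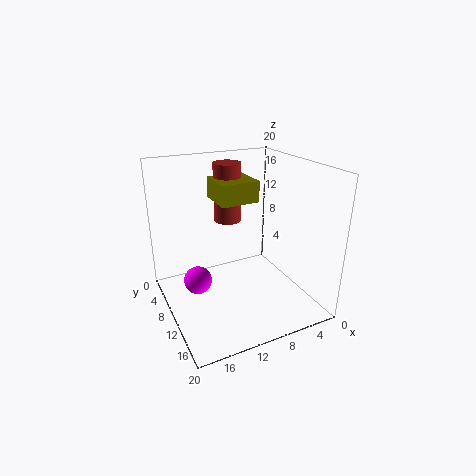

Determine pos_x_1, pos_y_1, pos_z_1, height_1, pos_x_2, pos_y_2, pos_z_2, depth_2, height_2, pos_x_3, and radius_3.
pos_x_1 = 9.5, pos_y_1 = 5.5, pos_z_1 = 11, height_1 = 8.5, pos_x_2 = 6.5, pos_y_2 = 4, pos_z_2 = 14.5, depth_2 = 5.5, height_2 = 3, pos_x_3 = 15.5, radius_3 = 2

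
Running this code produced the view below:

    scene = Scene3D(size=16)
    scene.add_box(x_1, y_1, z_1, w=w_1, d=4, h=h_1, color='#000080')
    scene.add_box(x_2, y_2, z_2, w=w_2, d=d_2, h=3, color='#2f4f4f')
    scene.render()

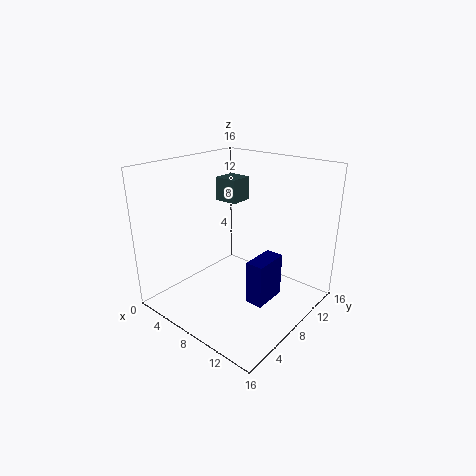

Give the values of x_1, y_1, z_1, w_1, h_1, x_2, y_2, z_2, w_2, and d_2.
x_1 = 10
y_1 = 7
z_1 = 1
w_1 = 2
h_1 = 5
x_2 = 1
y_2 = 12
z_2 = 10
w_2 = 3
d_2 = 3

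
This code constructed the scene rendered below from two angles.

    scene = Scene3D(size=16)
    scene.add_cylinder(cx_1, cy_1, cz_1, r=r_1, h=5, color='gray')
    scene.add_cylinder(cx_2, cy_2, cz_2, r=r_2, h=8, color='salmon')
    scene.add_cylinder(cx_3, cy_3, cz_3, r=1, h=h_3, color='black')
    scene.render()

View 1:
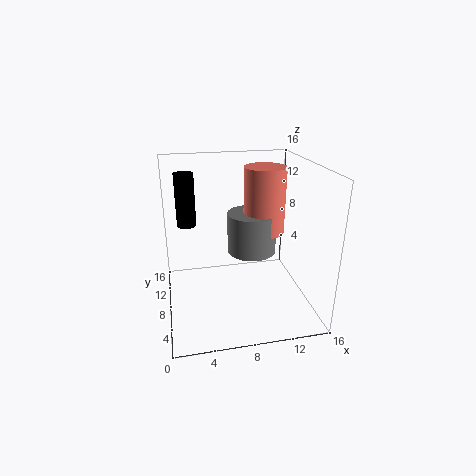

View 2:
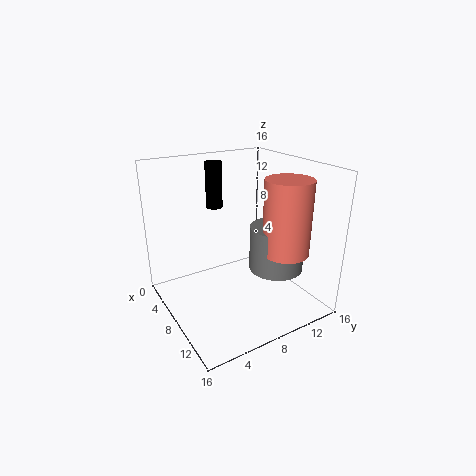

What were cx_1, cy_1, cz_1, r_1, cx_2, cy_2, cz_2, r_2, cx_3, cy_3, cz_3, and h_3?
cx_1 = 10.5
cy_1 = 11.5
cz_1 = 4.5
r_1 = 3
cx_2 = 12
cy_2 = 11.5
cz_2 = 7
r_2 = 2.5
cx_3 = 2.5
cy_3 = 8
cz_3 = 10
h_3 = 5.5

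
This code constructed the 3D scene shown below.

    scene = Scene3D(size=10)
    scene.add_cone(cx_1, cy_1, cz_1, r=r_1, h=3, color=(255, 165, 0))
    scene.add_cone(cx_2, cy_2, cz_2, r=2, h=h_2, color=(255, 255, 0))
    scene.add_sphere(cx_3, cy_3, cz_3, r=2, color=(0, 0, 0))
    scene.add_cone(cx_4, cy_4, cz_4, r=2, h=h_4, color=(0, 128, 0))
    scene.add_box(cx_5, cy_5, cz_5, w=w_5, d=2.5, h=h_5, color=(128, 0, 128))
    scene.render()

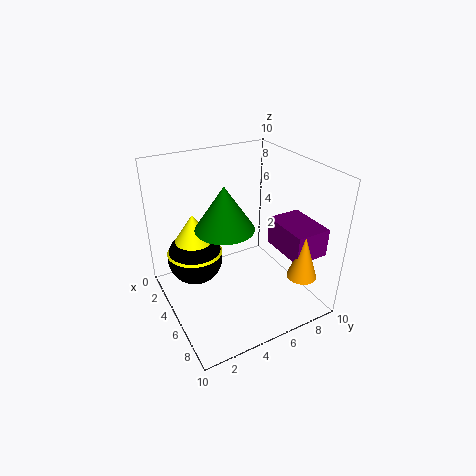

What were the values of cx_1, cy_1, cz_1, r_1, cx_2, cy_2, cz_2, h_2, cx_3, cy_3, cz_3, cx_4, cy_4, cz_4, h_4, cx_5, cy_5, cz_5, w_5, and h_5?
cx_1 = 8.5
cy_1 = 8
cz_1 = 3
r_1 = 1
cx_2 = 3
cy_2 = 2.5
cz_2 = 3.5
h_2 = 3
cx_3 = 3
cy_3 = 2.5
cz_3 = 3
cx_4 = 5
cy_4 = 4
cz_4 = 6
h_4 = 3
cx_5 = 5
cy_5 = 7.5
cz_5 = 4
w_5 = 3.5
h_5 = 2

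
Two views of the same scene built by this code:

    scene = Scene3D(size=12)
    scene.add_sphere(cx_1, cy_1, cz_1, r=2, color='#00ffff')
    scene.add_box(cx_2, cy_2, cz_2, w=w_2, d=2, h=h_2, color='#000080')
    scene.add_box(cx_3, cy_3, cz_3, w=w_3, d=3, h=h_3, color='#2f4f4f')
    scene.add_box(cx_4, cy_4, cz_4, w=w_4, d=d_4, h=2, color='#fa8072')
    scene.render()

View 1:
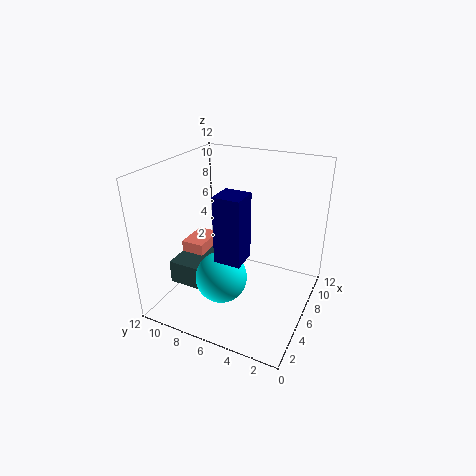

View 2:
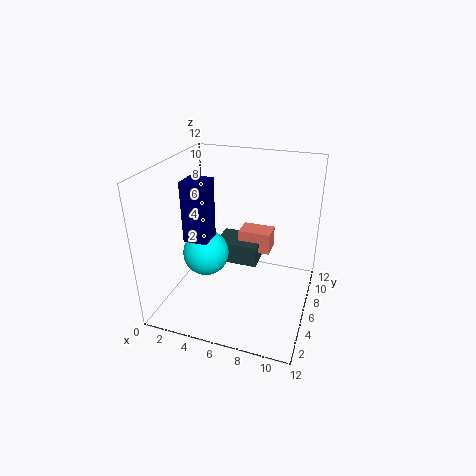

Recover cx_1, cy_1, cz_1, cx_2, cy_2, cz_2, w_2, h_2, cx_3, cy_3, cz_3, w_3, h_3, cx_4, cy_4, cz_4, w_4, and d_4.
cx_1 = 3; cy_1 = 6; cz_1 = 4; cx_2 = 2; cy_2 = 4; cz_2 = 6; w_2 = 2; h_2 = 5; cx_3 = 3; cy_3 = 8; cz_3 = 2; w_3 = 4; h_3 = 2; cx_4 = 5; cy_4 = 9; cz_4 = 3; w_4 = 3; d_4 = 2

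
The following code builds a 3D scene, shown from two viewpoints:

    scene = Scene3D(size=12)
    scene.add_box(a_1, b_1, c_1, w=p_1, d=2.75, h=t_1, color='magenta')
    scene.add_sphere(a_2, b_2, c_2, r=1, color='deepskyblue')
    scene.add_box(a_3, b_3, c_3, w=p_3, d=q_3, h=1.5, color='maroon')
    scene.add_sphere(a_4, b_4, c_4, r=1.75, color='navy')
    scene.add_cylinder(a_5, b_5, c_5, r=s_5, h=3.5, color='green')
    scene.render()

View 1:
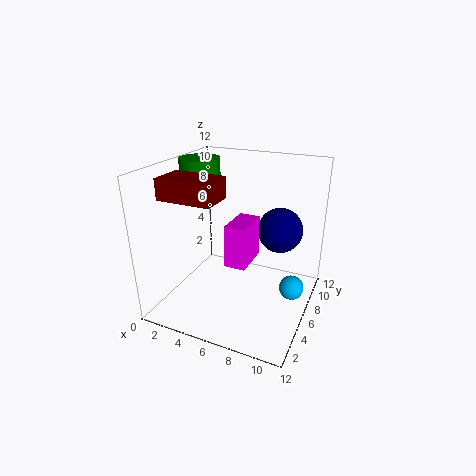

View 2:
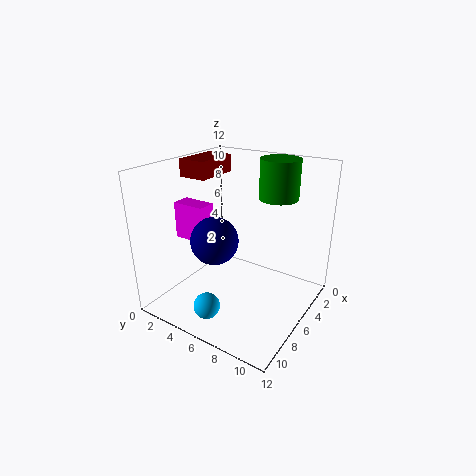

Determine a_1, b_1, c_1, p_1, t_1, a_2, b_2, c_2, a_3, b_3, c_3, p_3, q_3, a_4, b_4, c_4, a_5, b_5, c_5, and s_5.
a_1 = 7, b_1 = 1.5, c_1 = 6, p_1 = 1.5, t_1 = 3, a_2 = 10.75, b_2 = 6.25, c_2 = 2.25, a_3 = 2.5, b_3 = 0.5, c_3 = 10.5, p_3 = 4, q_3 = 2.5, a_4 = 9.5, b_4 = 6.25, c_4 = 7.25, a_5 = 1.75, b_5 = 7.5, c_5 = 8.5, s_5 = 1.75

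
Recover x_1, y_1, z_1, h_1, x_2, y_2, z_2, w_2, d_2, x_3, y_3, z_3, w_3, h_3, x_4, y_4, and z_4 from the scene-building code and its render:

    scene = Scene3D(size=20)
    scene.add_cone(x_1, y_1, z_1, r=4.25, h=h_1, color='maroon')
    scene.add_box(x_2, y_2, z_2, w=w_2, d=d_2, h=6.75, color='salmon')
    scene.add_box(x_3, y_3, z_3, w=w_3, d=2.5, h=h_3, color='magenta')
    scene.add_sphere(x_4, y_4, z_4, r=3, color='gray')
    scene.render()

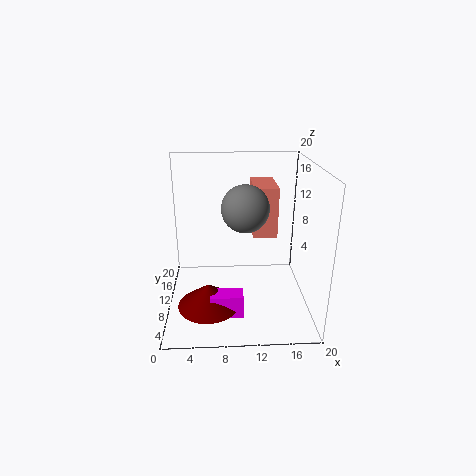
x_1 = 5.75, y_1 = 7, z_1 = 1.25, h_1 = 3.25, x_2 = 12, y_2 = 8.75, z_2 = 10.5, w_2 = 3.25, d_2 = 6.25, x_3 = 6, y_3 = 5, z_3 = 0.25, w_3 = 4.5, h_3 = 3.25, x_4 = 10.75, y_4 = 7, z_4 = 15.25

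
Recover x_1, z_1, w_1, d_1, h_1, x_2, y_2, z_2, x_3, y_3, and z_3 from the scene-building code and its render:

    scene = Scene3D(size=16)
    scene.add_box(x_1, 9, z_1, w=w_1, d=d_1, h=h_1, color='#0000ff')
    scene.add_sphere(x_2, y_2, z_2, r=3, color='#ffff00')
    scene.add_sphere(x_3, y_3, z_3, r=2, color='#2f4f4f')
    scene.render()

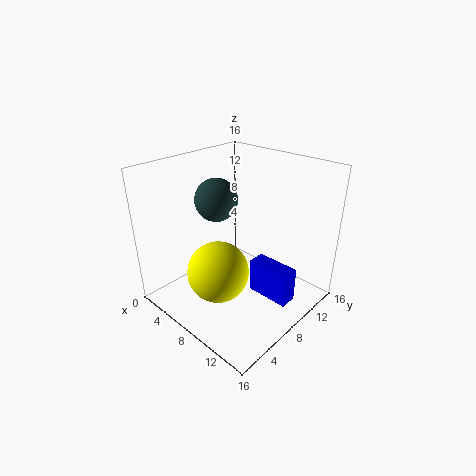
x_1 = 9
z_1 = 1
w_1 = 5
d_1 = 2
h_1 = 4
x_2 = 10
y_2 = 3
z_2 = 7
x_3 = 9
y_3 = 4
z_3 = 14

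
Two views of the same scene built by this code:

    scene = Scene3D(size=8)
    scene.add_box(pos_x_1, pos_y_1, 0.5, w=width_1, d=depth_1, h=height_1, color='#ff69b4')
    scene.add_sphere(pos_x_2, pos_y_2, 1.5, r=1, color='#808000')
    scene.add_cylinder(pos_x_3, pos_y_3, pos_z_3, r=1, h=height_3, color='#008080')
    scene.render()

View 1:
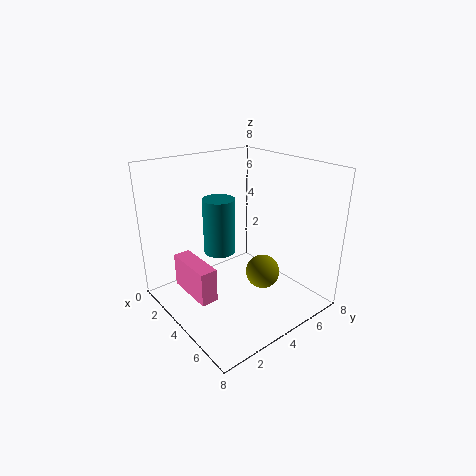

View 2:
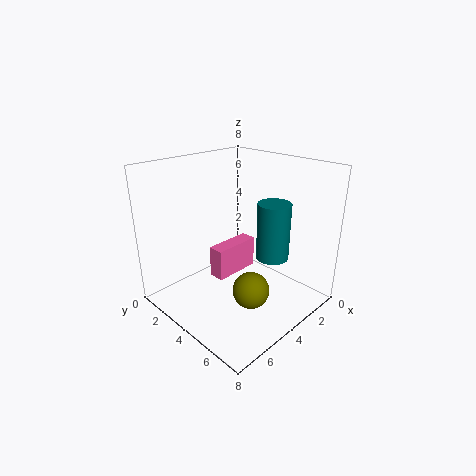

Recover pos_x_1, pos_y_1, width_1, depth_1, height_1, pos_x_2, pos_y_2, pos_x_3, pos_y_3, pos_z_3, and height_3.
pos_x_1 = 1, pos_y_1 = 1.5, width_1 = 3, depth_1 = 1, height_1 = 2, pos_x_2 = 4.5, pos_y_2 = 5.5, pos_x_3 = 1.5, pos_y_3 = 4.5, pos_z_3 = 2, height_3 = 3.5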